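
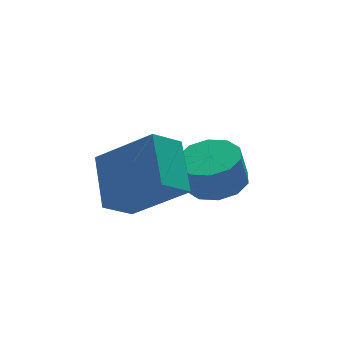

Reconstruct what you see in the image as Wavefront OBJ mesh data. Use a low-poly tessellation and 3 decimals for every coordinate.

v 1.579 1.413 -0.53
v 2.439 1.31 -0.327
v 2.182 1.285 0.753
v 1.321 1.387 0.55
v 2.331 1.849 -0.34
v 2.073 1.824 0.739
v 1.935 2.221 -0.426
v 1.678 2.196 0.654
v 1.404 2.285 -0.551
v 1.146 2.26 0.528
v 0.939 2.015 -0.668
v 0.681 1.99 0.411
v 0.718 1.515 -0.733
v 0.461 1.49 0.347
v 0.827 0.976 -0.719
v 0.569 0.951 0.36
v 1.222 0.604 -0.634
v 0.965 0.579 0.446
v 1.754 0.54 -0.508
v 1.496 0.515 0.571
v 2.219 0.81 -0.391
v 1.961 0.785 0.688
v -1.976 0.915 -0.129
v -0.82 -0.24 1.174
v -1.563 2.36 0.786
v -0.407 1.206 2.089
v -1.073 1.074 -0.789
v 0.083 -0.08 0.514
v -0.66 2.52 0.126
v 0.496 1.365 1.429
f 2 1 5
f 2 5 3
f 3 5 6
f 3 6 4
f 5 1 7
f 5 7 6
f 6 7 8
f 6 8 4
f 7 1 9
f 7 9 8
f 8 9 10
f 8 10 4
f 9 1 11
f 9 11 10
f 10 11 12
f 10 12 4
f 11 1 13
f 11 13 12
f 12 13 14
f 12 14 4
f 13 1 15
f 13 15 14
f 14 15 16
f 14 16 4
f 15 1 17
f 15 17 16
f 16 17 18
f 16 18 4
f 17 1 19
f 17 19 18
f 18 19 20
f 18 20 4
f 19 1 21
f 19 21 20
f 20 21 22
f 20 22 4
f 21 1 2
f 21 2 22
f 22 2 3
f 22 3 4
f 24 26 23
f 27 24 23
f 23 26 25
f 25 27 23
f 24 30 26
f 28 24 27
f 28 30 24
f 26 30 25
f 29 27 25
f 25 30 29
f 29 28 27
f 30 28 29



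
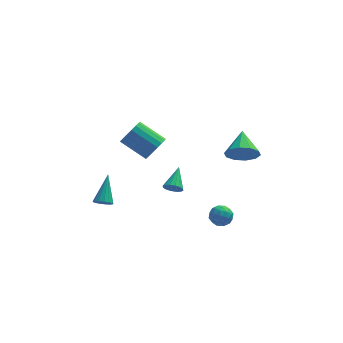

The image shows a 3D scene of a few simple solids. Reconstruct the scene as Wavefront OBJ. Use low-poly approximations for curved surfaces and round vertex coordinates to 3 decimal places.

v -1.215 -2.554 3.076
v -0.731 -2.587 3.798
v -2.121 -1.819 4.766
v -2.605 -1.786 4.044
v -0.642 -2.241 3.651
v -2.032 -1.472 4.618
v -0.666 -1.956 3.389
v -2.056 -1.187 4.357
v -0.799 -1.79 3.066
v -2.19 -1.021 4.033
v -1.015 -1.775 2.745
v -2.405 -1.007 3.712
v -1.27 -1.915 2.489
v -2.66 -1.146 3.456
v -1.514 -2.181 2.35
v -2.904 -1.412 3.317
v -1.699 -2.521 2.354
v -3.089 -1.753 3.322
v -1.788 -2.868 2.502
v -3.178 -2.099 3.469
v -1.764 -3.153 2.763
v -3.154 -2.384 3.731
v -1.63 -3.319 3.087
v -3.021 -2.55 4.054
v -1.415 -3.333 3.408
v -2.805 -2.565 4.375
v -1.16 -3.194 3.664
v -2.55 -2.425 4.631
v -0.916 -2.928 3.803
v -2.306 -2.159 4.77
v -0.118 -0.436 -2.047
v 0.087 -0.175 -2.57
v 0.318 0.896 -1.213
v -0.221 -0.087 -2.549
v -0.501 -0.093 -2.394
v -0.679 -0.19 -2.145
v -0.707 -0.353 -1.87
v -0.577 -0.539 -1.642
v -0.324 -0.696 -1.523
v -0.016 -0.784 -1.544
v 0.265 -0.778 -1.7
v 0.443 -0.681 -1.949
v 0.47 -0.518 -2.224
v 0.34 -0.333 -2.451
v -4.154 0.416 -3.808
v -3.898 0.756 -4.245
v -3.786 1.904 -2.432
v -4.204 0.835 -4.248
v -4.496 0.801 -4.134
v -4.697 0.665 -3.932
v -4.752 0.461 -3.697
v -4.647 0.245 -3.492
v -4.41 0.075 -3.371
v -4.104 -0.004 -3.367
v -3.812 0.03 -3.482
v -3.611 0.167 -3.684
v -3.556 0.37 -3.919
v -3.661 0.586 -4.124
v 3.788 -1.13 1.295
v 4.186 -1.61 2.14
v 3.932 0.45 2.125
v 4.679 -1.45 1.75
v 4.831 -1.167 1.185
v 4.585 -0.871 0.663
v 4.035 -0.673 0.383
v 3.39 -0.65 0.451
v 2.897 -0.81 0.841
v 2.744 -1.092 1.405
v 2.99 -1.389 1.928
v 3.541 -1.586 2.208
v 2.572 -0.618 -4.043
v 3.234 -1.005 -4.078
v 1.966 -1.675 -3.802
v 2.628 -2.062 -3.837
v 2.498 -1.576 -3.257
v 2.872 -0.923 -3.406
v 2.328 -1.757 -4.474
v 2.702 -1.104 -4.623
v 3.083 -1.709 -4.345
v 3.188 -1.597 -3.593
v 2.012 -1.083 -4.287
v 2.117 -0.971 -3.535
v 2.956 -0.719 -4.082
v 2.244 -1.961 -3.798
v 2.168 -1.676 -3.457
v 2.557 -1.903 -3.478
v 2.743 -0.67 -3.687
v 3.132 -0.898 -3.708
v 2.7 -1.234 -3.225
v 2.068 -1.782 -4.172
v 2.457 -2.01 -4.193
v 2.643 -0.777 -4.402
v 3.032 -1.004 -4.423
v 2.5 -1.446 -4.655
v 3.256 -1.36 -4.259
v 2.901 -1.981 -4.117
v 2.724 -1.802 -4.492
v 2.944 -1.418 -4.579
v 3.318 -1.294 -3.817
v 2.962 -1.916 -3.675
v 2.886 -1.63 -3.334
v 3.106 -1.246 -3.422
v 3.23 -1.708 -3.974
v 2.238 -0.764 -4.205
v 1.882 -1.386 -4.063
v 2.094 -1.434 -4.458
v 2.314 -1.05 -4.546
v 2.299 -0.699 -3.763
v 1.944 -1.32 -3.621
v 2.256 -1.262 -3.301
v 2.476 -0.878 -3.388
v 1.97 -0.972 -3.906
f 2 1 5
f 2 5 3
f 3 5 6
f 3 6 4
f 5 1 7
f 5 7 6
f 6 7 8
f 6 8 4
f 7 1 9
f 7 9 8
f 8 9 10
f 8 10 4
f 9 1 11
f 9 11 10
f 10 11 12
f 10 12 4
f 11 1 13
f 11 13 12
f 12 13 14
f 12 14 4
f 13 1 15
f 13 15 14
f 14 15 16
f 14 16 4
f 15 1 17
f 15 17 16
f 16 17 18
f 16 18 4
f 17 1 19
f 17 19 18
f 18 19 20
f 18 20 4
f 19 1 21
f 19 21 20
f 20 21 22
f 20 22 4
f 21 1 23
f 21 23 22
f 22 23 24
f 22 24 4
f 23 1 25
f 23 25 24
f 24 25 26
f 24 26 4
f 25 1 27
f 25 27 26
f 26 27 28
f 26 28 4
f 27 1 29
f 27 29 28
f 28 29 30
f 28 30 4
f 29 1 2
f 29 2 30
f 30 2 3
f 30 3 4
f 32 31 34
f 32 34 33
f 34 31 35
f 34 35 33
f 35 31 36
f 35 36 33
f 36 31 37
f 36 37 33
f 37 31 38
f 37 38 33
f 38 31 39
f 38 39 33
f 39 31 40
f 39 40 33
f 40 31 41
f 40 41 33
f 41 31 42
f 41 42 33
f 42 31 43
f 42 43 33
f 43 31 44
f 43 44 33
f 44 31 32
f 44 32 33
f 46 45 48
f 46 48 47
f 48 45 49
f 48 49 47
f 49 45 50
f 49 50 47
f 50 45 51
f 50 51 47
f 51 45 52
f 51 52 47
f 52 45 53
f 52 53 47
f 53 45 54
f 53 54 47
f 54 45 55
f 54 55 47
f 55 45 56
f 55 56 47
f 56 45 57
f 56 57 47
f 57 45 58
f 57 58 47
f 58 45 46
f 58 46 47
f 60 59 62
f 60 62 61
f 62 59 63
f 62 63 61
f 63 59 64
f 63 64 61
f 64 59 65
f 64 65 61
f 65 59 66
f 65 66 61
f 66 59 67
f 66 67 61
f 67 59 68
f 67 68 61
f 68 59 69
f 68 69 61
f 69 59 70
f 69 70 61
f 70 59 60
f 70 60 61
f 71 108 87
f 108 82 111
f 87 111 76
f 108 111 87
f 71 87 83
f 87 76 88
f 83 88 72
f 87 88 83
f 71 83 92
f 83 72 93
f 92 93 78
f 83 93 92
f 71 92 104
f 92 78 107
f 104 107 81
f 92 107 104
f 71 104 108
f 104 81 112
f 108 112 82
f 104 112 108
f 72 88 99
f 88 76 102
f 99 102 80
f 88 102 99
f 76 111 89
f 111 82 110
f 89 110 75
f 111 110 89
f 82 112 109
f 112 81 105
f 109 105 73
f 112 105 109
f 81 107 106
f 107 78 94
f 106 94 77
f 107 94 106
f 78 93 98
f 93 72 95
f 98 95 79
f 93 95 98
f 74 100 86
f 100 80 101
f 86 101 75
f 100 101 86
f 74 86 84
f 86 75 85
f 84 85 73
f 86 85 84
f 74 84 91
f 84 73 90
f 91 90 77
f 84 90 91
f 74 91 96
f 91 77 97
f 96 97 79
f 91 97 96
f 74 96 100
f 96 79 103
f 100 103 80
f 96 103 100
f 75 101 89
f 101 80 102
f 89 102 76
f 101 102 89
f 73 85 109
f 85 75 110
f 109 110 82
f 85 110 109
f 77 90 106
f 90 73 105
f 106 105 81
f 90 105 106
f 79 97 98
f 97 77 94
f 98 94 78
f 97 94 98
f 80 103 99
f 103 79 95
f 99 95 72
f 103 95 99



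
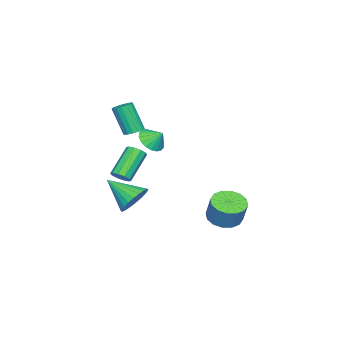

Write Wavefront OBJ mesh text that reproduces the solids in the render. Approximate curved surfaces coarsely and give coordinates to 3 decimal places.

v -3.097 3.356 -4.218
v -2.141 3.681 -4.599
v -1.726 4.168 -3.144
v -2.683 3.844 -2.762
v -2.476 4.125 -4.652
v -2.061 4.612 -3.197
v -2.978 4.363 -4.589
v -2.563 4.851 -3.134
v -3.511 4.332 -4.426
v -3.097 4.819 -2.971
v -3.934 4.039 -4.208
v -3.52 4.526 -2.752
v -4.133 3.563 -3.992
v -3.718 4.05 -2.536
v -4.054 3.032 -3.836
v -3.639 3.519 -2.381
v -3.719 2.588 -3.783
v -3.304 3.075 -2.328
v -3.217 2.349 -3.846
v -2.802 2.837 -2.391
v -2.683 2.381 -4.009
v -2.269 2.868 -2.554
v -2.26 2.674 -4.228
v -1.846 3.161 -2.772
v -2.062 3.15 -4.444
v -1.647 3.637 -2.988
v -2.083 -0.769 1.421
v -1.335 -0.399 1.034
v -2.077 -0.031 2.139
v -1.641 -0.208 0.841
v -2.035 -0.129 0.762
v -2.439 -0.176 0.814
v -2.772 -0.34 0.986
v -2.968 -0.59 1.245
v -2.99 -0.875 1.538
v -2.832 -1.139 1.808
v -2.525 -1.33 2.001
v -2.131 -1.41 2.079
v -1.728 -1.363 2.027
v -1.395 -1.198 1.855
v -1.198 -0.948 1.597
v -1.177 -0.663 1.304
v -0.62 -1.066 2.648
v -0.062 -0.815 2.798
v -0.182 -1.622 4.602
v -0.74 -1.874 4.452
v -0.261 -0.603 2.879
v -0.381 -1.41 4.683
v -0.542 -0.498 2.908
v -0.662 -1.305 4.712
v -0.841 -0.523 2.877
v -0.961 -1.33 4.681
v -1.089 -0.672 2.793
v -1.209 -1.479 4.597
v -1.23 -0.912 2.677
v -1.35 -1.719 4.481
v -1.231 -1.187 2.553
v -1.351 -1.994 4.357
v -1.092 -1.435 2.452
v -1.212 -2.242 4.256
v -0.845 -1.598 2.395
v -0.965 -2.405 4.199
v -0.546 -1.639 2.397
v -0.666 -2.447 4.201
v -0.264 -1.55 2.455
v -0.384 -2.357 4.259
v -0.064 -1.349 2.558
v -0.184 -2.156 4.362
v 0.009 -1.084 2.682
v -0.111 -1.891 4.486
v 1.007 -1.067 -0.245
v 1.441 -0.973 0.201
v -0.092 -0.78 1.652
v -0.527 -0.873 1.205
v 1.345 -0.627 0.053
v -0.189 -0.433 1.504
v 1.119 -0.448 -0.21
v -0.415 -0.254 1.241
v 0.851 -0.506 -0.486
v -0.683 -0.312 0.965
v 0.642 -0.778 -0.67
v -0.892 -0.584 0.781
v 0.572 -1.16 -0.692
v -0.961 -0.967 0.759
v 0.669 -1.507 -0.544
v -0.865 -1.313 0.907
v 0.895 -1.686 -0.281
v -0.639 -1.492 1.17
v 1.163 -1.628 -0.005
v -0.371 -1.434 1.446
v 1.372 -1.356 0.179
v -0.162 -1.162 1.63
v 0.084 -0.69 -2.409
v 0.456 -1.265 -3.27
v -0.004 -2.51 -1.231
v 0.823 -1.158 -3.076
v 1.078 -0.979 -2.781
v 1.182 -0.757 -2.429
v 1.119 -0.524 -2.074
v 0.898 -0.316 -1.77
v 0.554 -0.166 -1.563
v 0.138 -0.095 -1.485
v -0.287 -0.115 -1.548
v -0.654 -0.222 -1.742
v -0.909 -0.401 -2.037
v -1.013 -0.623 -2.389
v -0.95 -0.856 -2.744
v -0.729 -1.064 -3.048
v -0.385 -1.214 -3.255
v 0.031 -1.285 -3.333
f 2 1 5
f 2 5 3
f 3 5 6
f 3 6 4
f 5 1 7
f 5 7 6
f 6 7 8
f 6 8 4
f 7 1 9
f 7 9 8
f 8 9 10
f 8 10 4
f 9 1 11
f 9 11 10
f 10 11 12
f 10 12 4
f 11 1 13
f 11 13 12
f 12 13 14
f 12 14 4
f 13 1 15
f 13 15 14
f 14 15 16
f 14 16 4
f 15 1 17
f 15 17 16
f 16 17 18
f 16 18 4
f 17 1 19
f 17 19 18
f 18 19 20
f 18 20 4
f 19 1 21
f 19 21 20
f 20 21 22
f 20 22 4
f 21 1 23
f 21 23 22
f 22 23 24
f 22 24 4
f 23 1 25
f 23 25 24
f 24 25 26
f 24 26 4
f 25 1 2
f 25 2 26
f 26 2 3
f 26 3 4
f 28 27 30
f 28 30 29
f 30 27 31
f 30 31 29
f 31 27 32
f 31 32 29
f 32 27 33
f 32 33 29
f 33 27 34
f 33 34 29
f 34 27 35
f 34 35 29
f 35 27 36
f 35 36 29
f 36 27 37
f 36 37 29
f 37 27 38
f 37 38 29
f 38 27 39
f 38 39 29
f 39 27 40
f 39 40 29
f 40 27 41
f 40 41 29
f 41 27 42
f 41 42 29
f 42 27 28
f 42 28 29
f 44 43 47
f 44 47 45
f 45 47 48
f 45 48 46
f 47 43 49
f 47 49 48
f 48 49 50
f 48 50 46
f 49 43 51
f 49 51 50
f 50 51 52
f 50 52 46
f 51 43 53
f 51 53 52
f 52 53 54
f 52 54 46
f 53 43 55
f 53 55 54
f 54 55 56
f 54 56 46
f 55 43 57
f 55 57 56
f 56 57 58
f 56 58 46
f 57 43 59
f 57 59 58
f 58 59 60
f 58 60 46
f 59 43 61
f 59 61 60
f 60 61 62
f 60 62 46
f 61 43 63
f 61 63 62
f 62 63 64
f 62 64 46
f 63 43 65
f 63 65 64
f 64 65 66
f 64 66 46
f 65 43 67
f 65 67 66
f 66 67 68
f 66 68 46
f 67 43 69
f 67 69 68
f 68 69 70
f 68 70 46
f 69 43 44
f 69 44 70
f 70 44 45
f 70 45 46
f 72 71 75
f 72 75 73
f 73 75 76
f 73 76 74
f 75 71 77
f 75 77 76
f 76 77 78
f 76 78 74
f 77 71 79
f 77 79 78
f 78 79 80
f 78 80 74
f 79 71 81
f 79 81 80
f 80 81 82
f 80 82 74
f 81 71 83
f 81 83 82
f 82 83 84
f 82 84 74
f 83 71 85
f 83 85 84
f 84 85 86
f 84 86 74
f 85 71 87
f 85 87 86
f 86 87 88
f 86 88 74
f 87 71 89
f 87 89 88
f 88 89 90
f 88 90 74
f 89 71 91
f 89 91 90
f 90 91 92
f 90 92 74
f 91 71 72
f 91 72 92
f 92 72 73
f 92 73 74
f 94 93 96
f 94 96 95
f 96 93 97
f 96 97 95
f 97 93 98
f 97 98 95
f 98 93 99
f 98 99 95
f 99 93 100
f 99 100 95
f 100 93 101
f 100 101 95
f 101 93 102
f 101 102 95
f 102 93 103
f 102 103 95
f 103 93 104
f 103 104 95
f 104 93 105
f 104 105 95
f 105 93 106
f 105 106 95
f 106 93 107
f 106 107 95
f 107 93 108
f 107 108 95
f 108 93 109
f 108 109 95
f 109 93 110
f 109 110 95
f 110 93 94
f 110 94 95



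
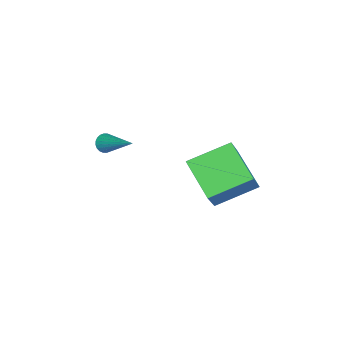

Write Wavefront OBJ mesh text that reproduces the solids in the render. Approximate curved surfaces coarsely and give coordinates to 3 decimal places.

v 3.156 -2.151 -0.364
v 3.403 -2.016 -0.789
v 4.144 -0.649 0.684
v 3.241 -1.902 -0.801
v 3.066 -1.825 -0.745
v 2.904 -1.798 -0.632
v 2.781 -1.825 -0.478
v 2.716 -1.901 -0.306
v 2.717 -2.015 -0.144
v 2.785 -2.15 -0.014
v 2.91 -2.285 0.062
v 3.072 -2.4 0.073
v 3.247 -2.477 0.018
v 3.408 -2.504 -0.095
v 3.531 -2.477 -0.249
v 3.597 -2.401 -0.421
v 3.596 -2.286 -0.584
v 3.528 -2.151 -0.713
v 4.151 2.946 -2.772
v 2.747 1.658 -1.733
v 3.161 4.692 -1.947
v 1.757 3.404 -0.908
v 5.263 2.896 -1.332
v 3.859 1.608 -0.293
v 4.273 4.642 -0.507
v 2.869 3.354 0.532
f 2 1 4
f 2 4 3
f 4 1 5
f 4 5 3
f 5 1 6
f 5 6 3
f 6 1 7
f 6 7 3
f 7 1 8
f 7 8 3
f 8 1 9
f 8 9 3
f 9 1 10
f 9 10 3
f 10 1 11
f 10 11 3
f 11 1 12
f 11 12 3
f 12 1 13
f 12 13 3
f 13 1 14
f 13 14 3
f 14 1 15
f 14 15 3
f 15 1 16
f 15 16 3
f 16 1 17
f 16 17 3
f 17 1 18
f 17 18 3
f 18 1 2
f 18 2 3
f 20 22 19
f 23 20 19
f 19 22 21
f 21 23 19
f 20 26 22
f 24 20 23
f 24 26 20
f 22 26 21
f 25 23 21
f 21 26 25
f 25 24 23
f 26 24 25



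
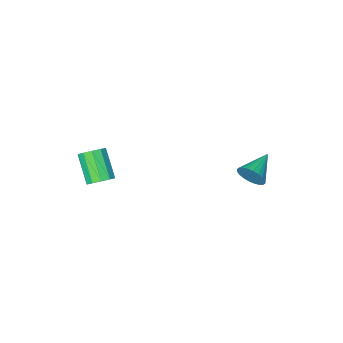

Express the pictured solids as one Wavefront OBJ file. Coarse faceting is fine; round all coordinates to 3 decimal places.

v -2.496 0.409 2.391
v -2.178 0.195 2.989
v -3.784 -0.169 2.869
v -2.265 0.448 3.061
v -2.387 0.695 3.032
v -2.525 0.899 2.904
v -2.659 1.027 2.699
v -2.769 1.062 2.447
v -2.836 0.997 2.186
v -2.852 0.843 1.957
v -2.814 0.623 1.793
v -2.727 0.37 1.721
v -2.606 0.123 1.751
v -2.467 -0.081 1.878
v -2.333 -0.21 2.083
v -2.224 -0.244 2.335
v -2.156 -0.18 2.596
v -2.14 -0.025 2.825
v 2.866 -3.28 1.873
v 3.38 -3.622 1.64
v 3.149 -4.742 2.774
v 2.634 -4.4 3.007
v 3.518 -3.364 1.924
v 3.287 -4.484 3.057
v 3.408 -3.073 2.188
v 3.177 -4.193 3.321
v 3.09 -2.862 2.332
v 2.859 -3.982 3.466
v 2.686 -2.81 2.301
v 2.455 -3.93 3.434
v 2.351 -2.938 2.106
v 2.12 -4.058 3.24
v 2.213 -3.196 1.823
v 1.982 -4.316 2.956
v 2.323 -3.487 1.559
v 2.092 -4.607 2.692
v 2.641 -3.698 1.414
v 2.41 -4.818 2.548
v 3.045 -3.75 1.446
v 2.814 -4.87 2.579
f 2 1 4
f 2 4 3
f 4 1 5
f 4 5 3
f 5 1 6
f 5 6 3
f 6 1 7
f 6 7 3
f 7 1 8
f 7 8 3
f 8 1 9
f 8 9 3
f 9 1 10
f 9 10 3
f 10 1 11
f 10 11 3
f 11 1 12
f 11 12 3
f 12 1 13
f 12 13 3
f 13 1 14
f 13 14 3
f 14 1 15
f 14 15 3
f 15 1 16
f 15 16 3
f 16 1 17
f 16 17 3
f 17 1 18
f 17 18 3
f 18 1 2
f 18 2 3
f 20 19 23
f 20 23 21
f 21 23 24
f 21 24 22
f 23 19 25
f 23 25 24
f 24 25 26
f 24 26 22
f 25 19 27
f 25 27 26
f 26 27 28
f 26 28 22
f 27 19 29
f 27 29 28
f 28 29 30
f 28 30 22
f 29 19 31
f 29 31 30
f 30 31 32
f 30 32 22
f 31 19 33
f 31 33 32
f 32 33 34
f 32 34 22
f 33 19 35
f 33 35 34
f 34 35 36
f 34 36 22
f 35 19 37
f 35 37 36
f 36 37 38
f 36 38 22
f 37 19 39
f 37 39 38
f 38 39 40
f 38 40 22
f 39 19 20
f 39 20 40
f 40 20 21
f 40 21 22



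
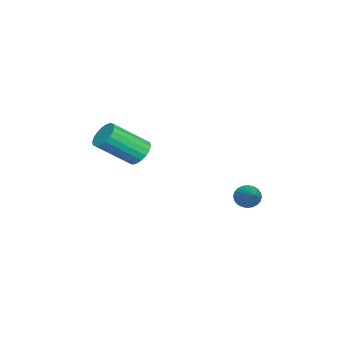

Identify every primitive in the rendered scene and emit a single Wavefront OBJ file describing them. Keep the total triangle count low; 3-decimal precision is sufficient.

v -1.621 -1.899 0.814
v -1.284 -1.435 1.141
v -0.643 -2.718 2.294
v -0.979 -3.181 1.966
v -1.542 -1.439 1.281
v -0.901 -2.722 2.434
v -1.816 -1.534 1.328
v -1.175 -2.817 2.481
v -2.051 -1.701 1.273
v -1.41 -2.984 2.426
v -2.201 -1.907 1.127
v -1.56 -3.19 2.28
v -2.236 -2.112 0.919
v -1.595 -3.394 2.072
v -2.149 -2.274 0.69
v -1.508 -3.557 1.843
v -1.957 -2.362 0.486
v -1.316 -3.645 1.639
v -1.699 -2.358 0.346
v -1.058 -3.641 1.499
v -1.425 -2.263 0.299
v -0.784 -3.546 1.452
v -1.19 -2.096 0.354
v -0.549 -3.379 1.507
v -1.04 -1.89 0.5
v -0.399 -3.173 1.653
v -1.005 -1.686 0.708
v -0.364 -2.968 1.861
v -1.092 -1.523 0.937
v -0.451 -2.806 2.09
v -2.115 2.266 -1.394
v -1.816 1.916 -1.714
v -0.565 2.814 -0.546
v -1.814 2.098 -1.836
v -1.857 2.305 -1.89
v -1.94 2.506 -1.869
v -2.05 2.67 -1.775
v -2.169 2.773 -1.624
v -2.28 2.799 -1.438
v -2.366 2.743 -1.245
v -2.414 2.615 -1.074
v -2.416 2.433 -0.953
v -2.372 2.226 -0.898
v -2.289 2.025 -0.92
v -2.18 1.861 -1.013
v -2.061 1.758 -1.164
v -1.95 1.732 -1.351
v -1.864 1.788 -1.544
f 2 1 5
f 2 5 3
f 3 5 6
f 3 6 4
f 5 1 7
f 5 7 6
f 6 7 8
f 6 8 4
f 7 1 9
f 7 9 8
f 8 9 10
f 8 10 4
f 9 1 11
f 9 11 10
f 10 11 12
f 10 12 4
f 11 1 13
f 11 13 12
f 12 13 14
f 12 14 4
f 13 1 15
f 13 15 14
f 14 15 16
f 14 16 4
f 15 1 17
f 15 17 16
f 16 17 18
f 16 18 4
f 17 1 19
f 17 19 18
f 18 19 20
f 18 20 4
f 19 1 21
f 19 21 20
f 20 21 22
f 20 22 4
f 21 1 23
f 21 23 22
f 22 23 24
f 22 24 4
f 23 1 25
f 23 25 24
f 24 25 26
f 24 26 4
f 25 1 27
f 25 27 26
f 26 27 28
f 26 28 4
f 27 1 29
f 27 29 28
f 28 29 30
f 28 30 4
f 29 1 2
f 29 2 30
f 30 2 3
f 30 3 4
f 32 31 34
f 32 34 33
f 34 31 35
f 34 35 33
f 35 31 36
f 35 36 33
f 36 31 37
f 36 37 33
f 37 31 38
f 37 38 33
f 38 31 39
f 38 39 33
f 39 31 40
f 39 40 33
f 40 31 41
f 40 41 33
f 41 31 42
f 41 42 33
f 42 31 43
f 42 43 33
f 43 31 44
f 43 44 33
f 44 31 45
f 44 45 33
f 45 31 46
f 45 46 33
f 46 31 47
f 46 47 33
f 47 31 48
f 47 48 33
f 48 31 32
f 48 32 33



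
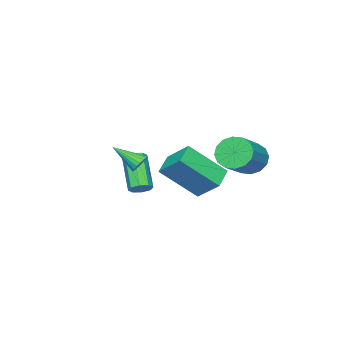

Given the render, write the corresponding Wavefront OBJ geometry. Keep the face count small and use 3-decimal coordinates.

v 3.312 -0.795 1.313
v 3.786 -0.59 1.377
v 3.708 -1.965 2.127
v 3.669 -0.505 1.557
v 3.481 -0.477 1.688
v 3.259 -0.511 1.746
v 3.048 -0.602 1.717
v 2.89 -0.731 1.609
v 2.815 -0.873 1.442
v 2.839 -0.999 1.249
v 2.956 -1.084 1.069
v 3.144 -1.113 0.937
v 3.366 -1.078 0.88
v 3.577 -0.987 0.908
v 3.735 -0.858 1.017
v 3.81 -0.716 1.184
v 1.869 -1.956 -0.932
v 2.212 -1.743 -0.559
v 1.334 -2.791 0.846
v 0.991 -3.004 0.472
v 1.863 -1.513 -0.606
v 0.985 -2.561 0.799
v 1.517 -1.543 -0.844
v 0.639 -2.591 0.561
v 1.377 -1.814 -1.134
v 0.499 -2.862 0.271
v 1.526 -2.169 -1.306
v 0.648 -3.217 0.099
v 1.875 -2.399 -1.259
v 0.997 -3.447 0.146
v 2.221 -2.369 -1.021
v 1.343 -3.417 0.384
v 2.361 -2.098 -0.731
v 1.483 -3.146 0.674
v -0.283 2.246 1.255
v 0.078 2.584 0.527
v 1.584 2.852 1.398
v 1.223 2.514 2.125
v -0.109 2.94 0.741
v 1.396 3.207 1.612
v -0.343 3.109 1.094
v 1.163 3.377 1.965
v -0.561 3.048 1.489
v 0.945 3.315 2.36
v -0.704 2.771 1.822
v 0.802 3.039 2.692
v -0.734 2.354 2.002
v 0.771 2.622 2.873
v -0.644 1.908 1.982
v 0.862 2.176 2.853
v -0.456 1.553 1.768
v 1.049 1.82 2.639
v -0.223 1.383 1.415
v 1.283 1.651 2.286
v -0.005 1.445 1.02
v 1.501 1.712 1.891
v 0.138 1.721 0.688
v 1.644 1.989 1.558
v 0.169 2.138 0.507
v 1.674 2.406 1.378
v 2.689 2.184 0.851
v 3.724 0.981 2.287
v 2.737 3.304 1.755
v 3.772 2.101 3.191
v 3.668 2.499 0.409
v 4.703 1.296 1.845
v 3.716 3.619 1.313
v 4.751 2.416 2.749
f 2 1 4
f 2 4 3
f 4 1 5
f 4 5 3
f 5 1 6
f 5 6 3
f 6 1 7
f 6 7 3
f 7 1 8
f 7 8 3
f 8 1 9
f 8 9 3
f 9 1 10
f 9 10 3
f 10 1 11
f 10 11 3
f 11 1 12
f 11 12 3
f 12 1 13
f 12 13 3
f 13 1 14
f 13 14 3
f 14 1 15
f 14 15 3
f 15 1 16
f 15 16 3
f 16 1 2
f 16 2 3
f 18 17 21
f 18 21 19
f 19 21 22
f 19 22 20
f 21 17 23
f 21 23 22
f 22 23 24
f 22 24 20
f 23 17 25
f 23 25 24
f 24 25 26
f 24 26 20
f 25 17 27
f 25 27 26
f 26 27 28
f 26 28 20
f 27 17 29
f 27 29 28
f 28 29 30
f 28 30 20
f 29 17 31
f 29 31 30
f 30 31 32
f 30 32 20
f 31 17 33
f 31 33 32
f 32 33 34
f 32 34 20
f 33 17 18
f 33 18 34
f 34 18 19
f 34 19 20
f 36 35 39
f 36 39 37
f 37 39 40
f 37 40 38
f 39 35 41
f 39 41 40
f 40 41 42
f 40 42 38
f 41 35 43
f 41 43 42
f 42 43 44
f 42 44 38
f 43 35 45
f 43 45 44
f 44 45 46
f 44 46 38
f 45 35 47
f 45 47 46
f 46 47 48
f 46 48 38
f 47 35 49
f 47 49 48
f 48 49 50
f 48 50 38
f 49 35 51
f 49 51 50
f 50 51 52
f 50 52 38
f 51 35 53
f 51 53 52
f 52 53 54
f 52 54 38
f 53 35 55
f 53 55 54
f 54 55 56
f 54 56 38
f 55 35 57
f 55 57 56
f 56 57 58
f 56 58 38
f 57 35 59
f 57 59 58
f 58 59 60
f 58 60 38
f 59 35 36
f 59 36 60
f 60 36 37
f 60 37 38
f 62 64 61
f 65 62 61
f 61 64 63
f 63 65 61
f 62 68 64
f 66 62 65
f 66 68 62
f 64 68 63
f 67 65 63
f 63 68 67
f 67 66 65
f 68 66 67



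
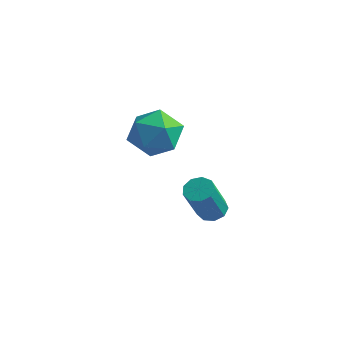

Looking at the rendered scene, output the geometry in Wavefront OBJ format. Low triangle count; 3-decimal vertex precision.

v -0.968 -0.781 3.415
v -0.3 -1.191 2.55
v -1.14 -2.529 4.11
v -0.472 -2.939 3.245
v -0.003 -2.265 4.075
v 0.103 -1.185 3.645
v -1.543 -2.535 3.015
v -1.437 -1.455 2.585
v -0.655 -2.275 2.302
v 0.296 -2.108 2.958
v -1.736 -1.612 3.702
v -0.785 -1.445 4.358
v 0.583 0.066 -1.62
v 1.151 0.324 -1.479
v 1.166 -0.668 0.281
v 0.597 -0.926 0.14
v 0.829 0.581 -1.331
v 0.844 -0.411 0.428
v 0.392 0.598 -1.318
v 0.406 -0.395 0.441
v 0.044 0.365 -1.447
v 0.058 -0.627 0.313
v -0.052 -0.007 -1.656
v -0.038 -1 0.103
v 0.149 -0.345 -1.848
v 0.163 -1.338 -0.089
v 0.553 -0.491 -1.934
v 0.567 -1.483 -0.174
v 0.971 -0.376 -1.872
v 0.985 -1.368 -0.113
v 1.207 -0.054 -1.692
v 1.222 -1.046 0.067
f 1 12 6
f 1 6 2
f 1 2 8
f 1 8 11
f 1 11 12
f 2 6 10
f 6 12 5
f 12 11 3
f 11 8 7
f 8 2 9
f 4 10 5
f 4 5 3
f 4 3 7
f 4 7 9
f 4 9 10
f 5 10 6
f 3 5 12
f 7 3 11
f 9 7 8
f 10 9 2
f 14 13 17
f 14 17 15
f 15 17 18
f 15 18 16
f 17 13 19
f 17 19 18
f 18 19 20
f 18 20 16
f 19 13 21
f 19 21 20
f 20 21 22
f 20 22 16
f 21 13 23
f 21 23 22
f 22 23 24
f 22 24 16
f 23 13 25
f 23 25 24
f 24 25 26
f 24 26 16
f 25 13 27
f 25 27 26
f 26 27 28
f 26 28 16
f 27 13 29
f 27 29 28
f 28 29 30
f 28 30 16
f 29 13 31
f 29 31 30
f 30 31 32
f 30 32 16
f 31 13 14
f 31 14 32
f 32 14 15
f 32 15 16



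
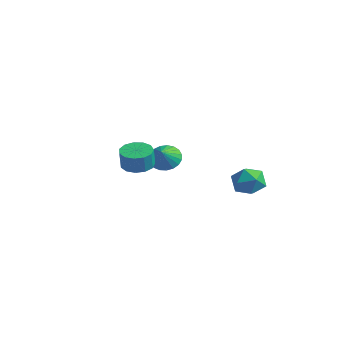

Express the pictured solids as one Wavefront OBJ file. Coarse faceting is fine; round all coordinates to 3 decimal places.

v 3.485 1.781 1.081
v 3.963 1.45 1.982
v 3.257 0.13 0.598
v 3.735 -0.201 1.499
v 2.771 0.268 1.544
v 2.912 1.288 1.843
v 4.308 0.292 0.737
v 4.449 1.312 1.036
v 4.472 0.53 1.77
v 3.522 0.516 2.268
v 3.698 1.064 0.312
v 2.748 1.05 0.81
v -3.849 1.379 0.389
v -3.214 2.092 0.651
v -3.351 0.621 1.251
v -3.533 2.166 0.9
v -3.907 2.104 1.061
v -4.271 1.916 1.105
v -4.561 1.636 1.027
v -4.729 1.311 0.837
v -4.744 0.997 0.571
v -4.604 0.75 0.273
v -4.334 0.611 -0.005
v -3.98 0.605 -0.215
v -3.603 0.733 -0.32
v -3.268 0.972 -0.303
v -3.034 1.282 -0.165
v -2.941 1.608 0.068
v -3.004 1.895 0.356
v -0.882 -3.263 2.287
v 0.021 -3.503 2.115
v 0.185 -3.738 3.301
v -0.718 -3.497 3.473
v 0.022 -2.978 2.219
v 0.185 -3.212 3.405
v -0.264 -2.543 2.344
v -0.101 -2.778 3.53
v -0.746 -2.337 2.451
v -0.583 -2.572 3.638
v -1.272 -2.425 2.507
v -1.108 -2.659 3.693
v -1.673 -2.778 2.492
v -1.51 -3.013 3.678
v -1.823 -3.286 2.412
v -1.66 -3.521 3.598
v -1.674 -3.786 2.293
v -1.511 -4.021 3.479
v -1.274 -4.12 2.171
v -1.111 -4.355 3.357
v -0.749 -4.182 2.087
v -0.586 -4.416 3.273
v -0.266 -3.952 2.066
v -0.103 -4.186 3.252
f 1 12 6
f 1 6 2
f 1 2 8
f 1 8 11
f 1 11 12
f 2 6 10
f 6 12 5
f 12 11 3
f 11 8 7
f 8 2 9
f 4 10 5
f 4 5 3
f 4 3 7
f 4 7 9
f 4 9 10
f 5 10 6
f 3 5 12
f 7 3 11
f 9 7 8
f 10 9 2
f 14 13 16
f 14 16 15
f 16 13 17
f 16 17 15
f 17 13 18
f 17 18 15
f 18 13 19
f 18 19 15
f 19 13 20
f 19 20 15
f 20 13 21
f 20 21 15
f 21 13 22
f 21 22 15
f 22 13 23
f 22 23 15
f 23 13 24
f 23 24 15
f 24 13 25
f 24 25 15
f 25 13 26
f 25 26 15
f 26 13 27
f 26 27 15
f 27 13 28
f 27 28 15
f 28 13 29
f 28 29 15
f 29 13 14
f 29 14 15
f 31 30 34
f 31 34 32
f 32 34 35
f 32 35 33
f 34 30 36
f 34 36 35
f 35 36 37
f 35 37 33
f 36 30 38
f 36 38 37
f 37 38 39
f 37 39 33
f 38 30 40
f 38 40 39
f 39 40 41
f 39 41 33
f 40 30 42
f 40 42 41
f 41 42 43
f 41 43 33
f 42 30 44
f 42 44 43
f 43 44 45
f 43 45 33
f 44 30 46
f 44 46 45
f 45 46 47
f 45 47 33
f 46 30 48
f 46 48 47
f 47 48 49
f 47 49 33
f 48 30 50
f 48 50 49
f 49 50 51
f 49 51 33
f 50 30 52
f 50 52 51
f 51 52 53
f 51 53 33
f 52 30 31
f 52 31 53
f 53 31 32
f 53 32 33



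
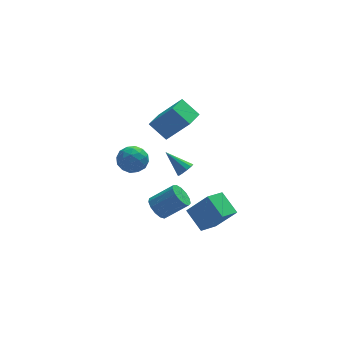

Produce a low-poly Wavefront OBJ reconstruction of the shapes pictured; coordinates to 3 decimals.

v 2.017 -1.316 -3.607
v 0.97 -2.147 -3.126
v 1.441 -0.088 -2.739
v 0.394 -0.919 -2.259
v 3.106 -1.841 -2.141
v 2.059 -2.672 -1.661
v 2.53 -0.613 -1.274
v 1.483 -1.444 -0.793
v -0.808 1.34 -3.705
v -0.286 1.556 -4.313
v 1.09 1.356 -3.203
v 0.568 1.14 -2.595
v -0.405 1.952 -4.095
v 0.972 1.752 -2.984
v -0.651 2.154 -3.753
v 0.725 1.953 -2.642
v -0.948 2.097 -3.395
v 0.428 1.897 -2.285
v -1.2 1.8 -3.137
v 0.176 1.6 -2.026
v -1.328 1.357 -3.058
v 0.048 1.157 -1.948
v -1.291 0.909 -3.186
v 0.086 0.708 -2.075
v -1.1 0.597 -3.478
v 0.276 0.397 -2.367
v -0.817 0.522 -3.842
v 0.559 0.321 -2.732
v -0.531 0.706 -4.163
v 0.845 0.505 -3.052
v -0.333 1.092 -4.339
v 1.043 0.891 -3.228
v 0.663 0.522 0.098
v 0.932 0.27 0.559
v -0.303 1.398 1.142
v 1.115 0.573 0.475
v 1.126 0.857 0.246
v 0.96 1.014 -0.038
v 0.681 0.982 -0.271
v 0.395 0.775 -0.362
v 0.212 0.472 -0.278
v 0.201 0.188 -0.05
v 0.367 0.031 0.235
v 0.646 0.063 0.468
v -2.158 3.412 0.366
v -1.229 3.45 0.001
v -2.611 2.49 -0.881
v -1.682 2.528 -1.246
v -1.867 2.022 -0.405
v -1.588 2.592 0.366
v -2.252 3.348 -1.246
v -1.973 3.918 -0.475
v -1.287 3.411 -0.995
v -1.05 2.591 -0.475
v -2.79 3.349 -0.405
v -2.553 2.529 0.115
v -1.654 3.512 0.293
v -2.186 2.428 -1.173
v -2.295 2.131 -0.679
v -1.749 2.153 -0.894
v -1.865 3.008 0.508
v -1.319 3.03 0.293
v -1.694 2.191 0.054
v -2.521 2.91 -1.173
v -1.975 2.932 -1.388
v -2.091 3.787 0.014
v -1.545 3.809 -0.201
v -2.146 3.749 -0.934
v -1.142 3.511 -0.507
v -1.408 2.969 -1.24
v -1.743 3.451 -1.24
v -1.579 3.786 -0.787
v -1.002 3.03 -0.201
v -1.268 2.487 -0.935
v -1.377 2.19 -0.44
v -1.213 2.525 0.013
v -1.036 3.006 -0.787
v -2.572 3.453 0.055
v -2.838 2.91 -0.679
v -2.627 3.415 -0.893
v -2.463 3.75 -0.44
v -2.432 2.971 0.36
v -2.698 2.429 -0.373
v -2.261 2.154 -0.093
v -2.097 2.489 0.36
v -2.804 2.934 -0.093
v 0.854 0.331 4.19
v 0.013 1.05 5.111
v -0.366 0.923 2.613
v -1.207 1.642 3.534
v 1.667 1.518 4.006
v 0.826 2.237 4.927
v 0.447 2.11 2.429
v -0.394 2.829 3.35
f 2 4 1
f 5 2 1
f 1 4 3
f 3 5 1
f 2 8 4
f 6 2 5
f 6 8 2
f 4 8 3
f 7 5 3
f 3 8 7
f 7 6 5
f 8 6 7
f 10 9 13
f 10 13 11
f 11 13 14
f 11 14 12
f 13 9 15
f 13 15 14
f 14 15 16
f 14 16 12
f 15 9 17
f 15 17 16
f 16 17 18
f 16 18 12
f 17 9 19
f 17 19 18
f 18 19 20
f 18 20 12
f 19 9 21
f 19 21 20
f 20 21 22
f 20 22 12
f 21 9 23
f 21 23 22
f 22 23 24
f 22 24 12
f 23 9 25
f 23 25 24
f 24 25 26
f 24 26 12
f 25 9 27
f 25 27 26
f 26 27 28
f 26 28 12
f 27 9 29
f 27 29 28
f 28 29 30
f 28 30 12
f 29 9 31
f 29 31 30
f 30 31 32
f 30 32 12
f 31 9 10
f 31 10 32
f 32 10 11
f 32 11 12
f 34 33 36
f 34 36 35
f 36 33 37
f 36 37 35
f 37 33 38
f 37 38 35
f 38 33 39
f 38 39 35
f 39 33 40
f 39 40 35
f 40 33 41
f 40 41 35
f 41 33 42
f 41 42 35
f 42 33 43
f 42 43 35
f 43 33 44
f 43 44 35
f 44 33 34
f 44 34 35
f 45 82 61
f 82 56 85
f 61 85 50
f 82 85 61
f 45 61 57
f 61 50 62
f 57 62 46
f 61 62 57
f 45 57 66
f 57 46 67
f 66 67 52
f 57 67 66
f 45 66 78
f 66 52 81
f 78 81 55
f 66 81 78
f 45 78 82
f 78 55 86
f 82 86 56
f 78 86 82
f 46 62 73
f 62 50 76
f 73 76 54
f 62 76 73
f 50 85 63
f 85 56 84
f 63 84 49
f 85 84 63
f 56 86 83
f 86 55 79
f 83 79 47
f 86 79 83
f 55 81 80
f 81 52 68
f 80 68 51
f 81 68 80
f 52 67 72
f 67 46 69
f 72 69 53
f 67 69 72
f 48 74 60
f 74 54 75
f 60 75 49
f 74 75 60
f 48 60 58
f 60 49 59
f 58 59 47
f 60 59 58
f 48 58 65
f 58 47 64
f 65 64 51
f 58 64 65
f 48 65 70
f 65 51 71
f 70 71 53
f 65 71 70
f 48 70 74
f 70 53 77
f 74 77 54
f 70 77 74
f 49 75 63
f 75 54 76
f 63 76 50
f 75 76 63
f 47 59 83
f 59 49 84
f 83 84 56
f 59 84 83
f 51 64 80
f 64 47 79
f 80 79 55
f 64 79 80
f 53 71 72
f 71 51 68
f 72 68 52
f 71 68 72
f 54 77 73
f 77 53 69
f 73 69 46
f 77 69 73
f 88 90 87
f 91 88 87
f 87 90 89
f 89 91 87
f 88 94 90
f 92 88 91
f 92 94 88
f 90 94 89
f 93 91 89
f 89 94 93
f 93 92 91
f 94 92 93



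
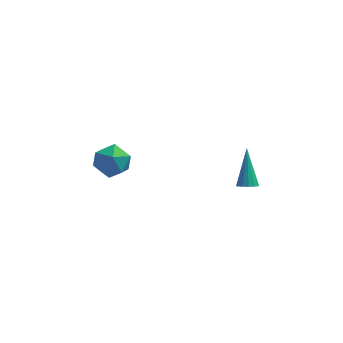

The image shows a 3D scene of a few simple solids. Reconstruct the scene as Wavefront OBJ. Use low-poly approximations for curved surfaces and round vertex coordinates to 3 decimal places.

v -2.92 3.335 -0.73
v -2.3 3.002 -0.007
v -2.46 2.098 -1.693
v -1.84 1.765 -0.97
v -2.84 1.707 -0.843
v -3.124 2.472 -0.248
v -1.636 2.628 -1.452
v -1.92 3.393 -0.857
v -1.506 2.566 -0.453
v -2.25 1.996 -0.077
v -2.51 3.104 -1.623
v -3.254 2.534 -1.247
v 3.909 2.015 -1.619
v 4.22 1.706 -1.34
v 3.751 3.305 -0.021
v 4.385 1.879 -1.463
v 4.423 2.088 -1.628
v 4.323 2.278 -1.79
v 4.112 2.397 -1.907
v 3.847 2.414 -1.947
v 3.598 2.324 -1.899
v 3.432 2.151 -1.776
v 3.394 1.942 -1.611
v 3.494 1.753 -1.448
v 3.705 1.633 -1.331
v 3.971 1.616 -1.292
f 1 12 6
f 1 6 2
f 1 2 8
f 1 8 11
f 1 11 12
f 2 6 10
f 6 12 5
f 12 11 3
f 11 8 7
f 8 2 9
f 4 10 5
f 4 5 3
f 4 3 7
f 4 7 9
f 4 9 10
f 5 10 6
f 3 5 12
f 7 3 11
f 9 7 8
f 10 9 2
f 14 13 16
f 14 16 15
f 16 13 17
f 16 17 15
f 17 13 18
f 17 18 15
f 18 13 19
f 18 19 15
f 19 13 20
f 19 20 15
f 20 13 21
f 20 21 15
f 21 13 22
f 21 22 15
f 22 13 23
f 22 23 15
f 23 13 24
f 23 24 15
f 24 13 25
f 24 25 15
f 25 13 26
f 25 26 15
f 26 13 14
f 26 14 15



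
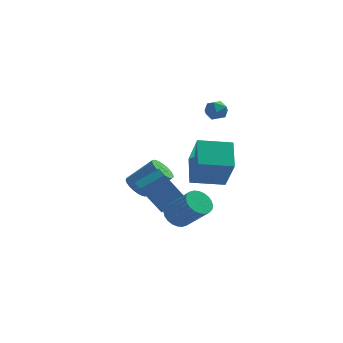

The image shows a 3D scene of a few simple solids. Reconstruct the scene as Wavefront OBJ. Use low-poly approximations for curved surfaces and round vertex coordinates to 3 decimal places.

v 2.663 2.659 2.147
v 2.94 2.44 2.732
v 2.64 1.62 1.768
v 2.917 1.401 2.353
v 2.278 1.642 2.348
v 2.292 2.284 2.581
v 3.288 1.776 1.919
v 3.302 2.418 2.152
v 3.327 1.894 2.591
v 2.702 1.811 2.856
v 2.878 2.249 1.644
v 2.253 2.166 1.909
v -0.476 -0.86 -2.232
v 0.651 -0.294 -1.438
v -0.917 -0.078 -2.164
v 0.21 0.488 -1.37
v 0.47 -0.168 -4.07
v 1.597 0.398 -3.276
v 0.029 0.614 -4.002
v 1.156 1.18 -3.208
v 2.214 -2.05 -1.029
v 2.834 -3.172 0.734
v 1.916 -0.678 -0.052
v 2.536 -1.8 1.711
v 3.864 -1.52 -1.271
v 4.484 -2.642 0.492
v 3.566 -0.148 -0.294
v 4.186 -1.27 1.469
v 1.85 -3.337 -2.671
v 2.321 -2.749 -2.827
v 3.521 -3.374 -1.565
v 3.05 -3.963 -1.409
v 2.152 -2.632 -2.608
v 3.351 -3.257 -1.346
v 1.937 -2.622 -2.399
v 3.136 -3.248 -1.137
v 1.708 -2.722 -2.231
v 2.908 -3.347 -0.969
v 1.501 -2.915 -2.13
v 2.701 -3.54 -0.868
v 1.348 -3.172 -2.112
v 2.547 -3.798 -0.849
v 1.27 -3.455 -2.178
v 2.47 -4.08 -0.916
v 1.282 -3.72 -2.32
v 2.481 -4.345 -1.058
v 1.379 -3.926 -2.515
v 2.579 -4.551 -1.253
v 1.549 -4.043 -2.734
v 2.748 -4.668 -1.472
v 1.764 -4.052 -2.943
v 2.963 -4.678 -1.681
v 1.992 -3.953 -3.111
v 3.192 -4.578 -1.849
v 2.199 -3.76 -3.212
v 3.399 -4.385 -1.95
v 2.353 -3.502 -3.231
v 3.552 -4.128 -1.968
v 2.43 -3.22 -3.164
v 3.63 -3.845 -1.902
v 2.419 -2.955 -3.022
v 3.618 -3.58 -1.76
v -1.372 2.496 -3.659
v -0.901 2.829 -4.184
v 0.423 3.036 -2.866
v -0.048 2.704 -2.341
v -1.06 3.085 -4.065
v 0.264 3.292 -2.747
v -1.273 3.239 -3.875
v 0.051 3.447 -2.557
v -1.504 3.265 -3.648
v -0.179 3.472 -2.33
v -1.711 3.158 -3.423
v -0.387 3.365 -2.105
v -1.86 2.937 -3.238
v -0.535 3.144 -1.92
v -1.924 2.639 -3.127
v -0.6 2.846 -1.809
v -1.893 2.317 -3.107
v -0.569 2.524 -1.789
v -1.772 2.025 -3.183
v -0.448 2.233 -1.865
v -1.582 1.816 -3.341
v -0.258 2.023 -2.023
v -1.356 1.724 -3.554
v -0.031 1.931 -2.236
v -1.132 1.765 -3.786
v 0.192 1.972 -2.467
v -0.95 1.933 -3.995
v 0.375 2.14 -2.677
v -0.841 2.199 -4.146
v 0.484 2.406 -2.828
v -0.824 2.516 -4.213
v 0.501 2.723 -2.895
f 1 12 6
f 1 6 2
f 1 2 8
f 1 8 11
f 1 11 12
f 2 6 10
f 6 12 5
f 12 11 3
f 11 8 7
f 8 2 9
f 4 10 5
f 4 5 3
f 4 3 7
f 4 7 9
f 4 9 10
f 5 10 6
f 3 5 12
f 7 3 11
f 9 7 8
f 10 9 2
f 14 16 13
f 17 14 13
f 13 16 15
f 15 17 13
f 14 20 16
f 18 14 17
f 18 20 14
f 16 20 15
f 19 17 15
f 15 20 19
f 19 18 17
f 20 18 19
f 22 24 21
f 25 22 21
f 21 24 23
f 23 25 21
f 22 28 24
f 26 22 25
f 26 28 22
f 24 28 23
f 27 25 23
f 23 28 27
f 27 26 25
f 28 26 27
f 30 29 33
f 30 33 31
f 31 33 34
f 31 34 32
f 33 29 35
f 33 35 34
f 34 35 36
f 34 36 32
f 35 29 37
f 35 37 36
f 36 37 38
f 36 38 32
f 37 29 39
f 37 39 38
f 38 39 40
f 38 40 32
f 39 29 41
f 39 41 40
f 40 41 42
f 40 42 32
f 41 29 43
f 41 43 42
f 42 43 44
f 42 44 32
f 43 29 45
f 43 45 44
f 44 45 46
f 44 46 32
f 45 29 47
f 45 47 46
f 46 47 48
f 46 48 32
f 47 29 49
f 47 49 48
f 48 49 50
f 48 50 32
f 49 29 51
f 49 51 50
f 50 51 52
f 50 52 32
f 51 29 53
f 51 53 52
f 52 53 54
f 52 54 32
f 53 29 55
f 53 55 54
f 54 55 56
f 54 56 32
f 55 29 57
f 55 57 56
f 56 57 58
f 56 58 32
f 57 29 59
f 57 59 58
f 58 59 60
f 58 60 32
f 59 29 61
f 59 61 60
f 60 61 62
f 60 62 32
f 61 29 30
f 61 30 62
f 62 30 31
f 62 31 32
f 64 63 67
f 64 67 65
f 65 67 68
f 65 68 66
f 67 63 69
f 67 69 68
f 68 69 70
f 68 70 66
f 69 63 71
f 69 71 70
f 70 71 72
f 70 72 66
f 71 63 73
f 71 73 72
f 72 73 74
f 72 74 66
f 73 63 75
f 73 75 74
f 74 75 76
f 74 76 66
f 75 63 77
f 75 77 76
f 76 77 78
f 76 78 66
f 77 63 79
f 77 79 78
f 78 79 80
f 78 80 66
f 79 63 81
f 79 81 80
f 80 81 82
f 80 82 66
f 81 63 83
f 81 83 82
f 82 83 84
f 82 84 66
f 83 63 85
f 83 85 84
f 84 85 86
f 84 86 66
f 85 63 87
f 85 87 86
f 86 87 88
f 86 88 66
f 87 63 89
f 87 89 88
f 88 89 90
f 88 90 66
f 89 63 91
f 89 91 90
f 90 91 92
f 90 92 66
f 91 63 93
f 91 93 92
f 92 93 94
f 92 94 66
f 93 63 64
f 93 64 94
f 94 64 65
f 94 65 66



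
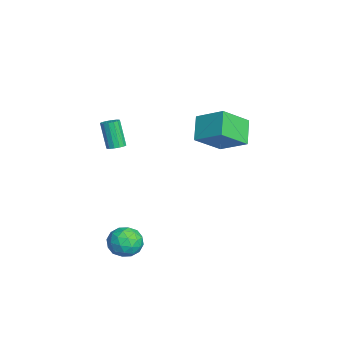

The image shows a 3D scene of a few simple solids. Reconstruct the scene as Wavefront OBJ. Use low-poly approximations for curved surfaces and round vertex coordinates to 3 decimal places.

v -2.009 -2.04 1.273
v -1.697 -1.656 1.463
v -2.299 -1.936 3.017
v -2.611 -2.32 2.827
v -1.931 -1.53 1.395
v -2.533 -1.81 2.949
v -2.186 -1.541 1.294
v -2.788 -1.821 2.848
v -2.393 -1.685 1.188
v -2.996 -1.965 2.742
v -2.498 -1.925 1.104
v -3.1 -2.205 2.658
v -2.471 -2.195 1.066
v -3.074 -2.475 2.62
v -2.321 -2.424 1.083
v -2.923 -2.704 2.637
v -2.087 -2.55 1.151
v -2.689 -2.83 2.705
v -1.832 -2.539 1.252
v -2.434 -2.819 2.806
v -1.624 -2.395 1.358
v -2.227 -2.675 2.912
v -1.52 -2.155 1.442
v -2.122 -2.435 2.996
v -1.546 -1.885 1.48
v -2.149 -2.165 3.034
v -0.819 1.977 3.985
v 0.157 3.247 4.851
v -1.612 3.401 2.792
v -0.637 4.67 3.658
v 0.377 1.77 2.942
v 1.352 3.039 3.808
v -0.417 3.193 1.749
v 0.559 4.463 2.615
v 2.159 -1.831 -2.54
v 2.771 -1.055 -2.549
v 3.389 -2.805 -2.851
v 4.001 -2.029 -2.86
v 3.587 -2.322 -2.012
v 2.827 -1.72 -1.819
v 3.333 -2.14 -3.581
v 2.573 -1.538 -3.388
v 3.497 -1.246 -3.192
v 3.653 -1.358 -2.222
v 2.507 -2.502 -3.178
v 2.663 -2.614 -2.208
v 2.357 -1.358 -2.517
v 3.803 -2.502 -2.883
v 3.559 -2.674 -2.384
v 3.919 -2.218 -2.39
v 2.39 -1.749 -2.088
v 2.749 -1.292 -2.094
v 3.229 -2.037 -1.778
v 3.411 -2.568 -3.306
v 3.77 -2.111 -3.312
v 2.241 -1.642 -3.01
v 2.601 -1.186 -3.016
v 2.931 -1.823 -3.622
v 3.143 -1.014 -2.9
v 3.866 -1.586 -3.083
v 3.474 -1.651 -3.507
v 3.027 -1.298 -3.394
v 3.235 -1.08 -2.33
v 3.958 -1.652 -2.513
v 3.715 -1.824 -2.015
v 3.268 -1.471 -1.902
v 3.662 -1.192 -2.708
v 2.202 -2.208 -2.887
v 2.925 -2.78 -3.07
v 2.892 -2.389 -3.498
v 2.445 -2.036 -3.385
v 2.294 -2.274 -2.317
v 3.017 -2.846 -2.5
v 3.133 -2.562 -2.006
v 2.686 -2.209 -1.893
v 2.498 -2.668 -2.692
v -3.709 3.674 0.73
v -3.27 3.069 0.417
v -3.352 2.482 1.437
v -3.791 3.086 1.75
v -2.955 3.395 0.63
v -3.037 2.807 1.65
v -2.928 3.827 0.881
v -3.01 3.239 1.901
v -3.199 4.201 1.074
v -3.281 3.613 2.094
v -3.665 4.373 1.136
v -3.747 3.785 2.156
v -4.148 4.278 1.043
v -4.23 3.691 2.063
v -4.463 3.953 0.83
v -4.545 3.365 1.85
v -4.49 3.521 0.579
v -4.572 2.933 1.599
v -4.219 3.147 0.386
v -4.301 2.559 1.406
v -3.753 2.975 0.324
v -3.835 2.387 1.344
f 2 1 5
f 2 5 3
f 3 5 6
f 3 6 4
f 5 1 7
f 5 7 6
f 6 7 8
f 6 8 4
f 7 1 9
f 7 9 8
f 8 9 10
f 8 10 4
f 9 1 11
f 9 11 10
f 10 11 12
f 10 12 4
f 11 1 13
f 11 13 12
f 12 13 14
f 12 14 4
f 13 1 15
f 13 15 14
f 14 15 16
f 14 16 4
f 15 1 17
f 15 17 16
f 16 17 18
f 16 18 4
f 17 1 19
f 17 19 18
f 18 19 20
f 18 20 4
f 19 1 21
f 19 21 20
f 20 21 22
f 20 22 4
f 21 1 23
f 21 23 22
f 22 23 24
f 22 24 4
f 23 1 25
f 23 25 24
f 24 25 26
f 24 26 4
f 25 1 2
f 25 2 26
f 26 2 3
f 26 3 4
f 28 30 27
f 31 28 27
f 27 30 29
f 29 31 27
f 28 34 30
f 32 28 31
f 32 34 28
f 30 34 29
f 33 31 29
f 29 34 33
f 33 32 31
f 34 32 33
f 35 72 51
f 72 46 75
f 51 75 40
f 72 75 51
f 35 51 47
f 51 40 52
f 47 52 36
f 51 52 47
f 35 47 56
f 47 36 57
f 56 57 42
f 47 57 56
f 35 56 68
f 56 42 71
f 68 71 45
f 56 71 68
f 35 68 72
f 68 45 76
f 72 76 46
f 68 76 72
f 36 52 63
f 52 40 66
f 63 66 44
f 52 66 63
f 40 75 53
f 75 46 74
f 53 74 39
f 75 74 53
f 46 76 73
f 76 45 69
f 73 69 37
f 76 69 73
f 45 71 70
f 71 42 58
f 70 58 41
f 71 58 70
f 42 57 62
f 57 36 59
f 62 59 43
f 57 59 62
f 38 64 50
f 64 44 65
f 50 65 39
f 64 65 50
f 38 50 48
f 50 39 49
f 48 49 37
f 50 49 48
f 38 48 55
f 48 37 54
f 55 54 41
f 48 54 55
f 38 55 60
f 55 41 61
f 60 61 43
f 55 61 60
f 38 60 64
f 60 43 67
f 64 67 44
f 60 67 64
f 39 65 53
f 65 44 66
f 53 66 40
f 65 66 53
f 37 49 73
f 49 39 74
f 73 74 46
f 49 74 73
f 41 54 70
f 54 37 69
f 70 69 45
f 54 69 70
f 43 61 62
f 61 41 58
f 62 58 42
f 61 58 62
f 44 67 63
f 67 43 59
f 63 59 36
f 67 59 63
f 78 77 81
f 78 81 79
f 79 81 82
f 79 82 80
f 81 77 83
f 81 83 82
f 82 83 84
f 82 84 80
f 83 77 85
f 83 85 84
f 84 85 86
f 84 86 80
f 85 77 87
f 85 87 86
f 86 87 88
f 86 88 80
f 87 77 89
f 87 89 88
f 88 89 90
f 88 90 80
f 89 77 91
f 89 91 90
f 90 91 92
f 90 92 80
f 91 77 93
f 91 93 92
f 92 93 94
f 92 94 80
f 93 77 95
f 93 95 94
f 94 95 96
f 94 96 80
f 95 77 97
f 95 97 96
f 96 97 98
f 96 98 80
f 97 77 78
f 97 78 98
f 98 78 79
f 98 79 80



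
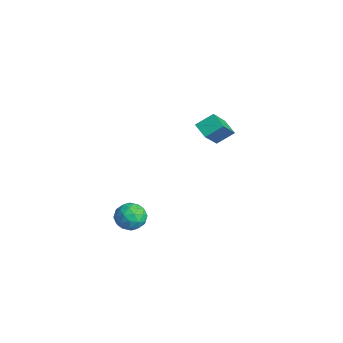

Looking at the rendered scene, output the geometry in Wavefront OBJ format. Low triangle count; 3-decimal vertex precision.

v 1.247 -2.318 -3.869
v 1.788 -1.906 -3.492
v 1.952 -3.354 -3.748
v 2.493 -2.942 -3.371
v 1.805 -3.079 -3.035
v 1.369 -2.439 -3.11
v 2.371 -2.821 -4.13
v 1.935 -2.181 -4.205
v 2.483 -2.217 -3.653
v 2.133 -2.376 -2.977
v 1.607 -2.884 -4.263
v 1.257 -3.043 -3.587
v 1.456 -2.021 -3.691
v 2.284 -3.239 -3.549
v 1.88 -3.32 -3.352
v 2.198 -3.077 -3.13
v 1.209 -2.334 -3.467
v 1.527 -2.092 -3.245
v 1.537 -2.781 -2.977
v 2.213 -3.168 -3.995
v 2.531 -2.926 -3.773
v 1.542 -2.183 -4.11
v 1.86 -1.94 -3.888
v 2.203 -2.479 -4.263
v 2.182 -1.961 -3.564
v 2.597 -2.57 -3.493
v 2.525 -2.5 -3.939
v 2.269 -2.123 -3.983
v 1.977 -2.055 -3.167
v 2.391 -2.664 -3.095
v 1.986 -2.745 -2.898
v 1.73 -2.368 -2.942
v 2.385 -2.238 -3.261
v 1.349 -2.596 -4.145
v 1.763 -3.205 -4.073
v 2.01 -2.892 -4.298
v 1.754 -2.515 -4.342
v 1.143 -2.69 -3.747
v 1.558 -3.299 -3.676
v 1.471 -3.137 -3.257
v 1.215 -2.76 -3.301
v 1.355 -3.022 -3.979
v -1.692 3.286 -2.919
v -2.453 3.146 -2.521
v -1.551 4.144 -2.348
v -2.312 4.004 -1.95
v -0.808 2.256 -1.59
v -1.569 2.116 -1.192
v -0.667 3.114 -1.019
v -1.428 2.974 -0.621
f 1 38 17
f 38 12 41
f 17 41 6
f 38 41 17
f 1 17 13
f 17 6 18
f 13 18 2
f 17 18 13
f 1 13 22
f 13 2 23
f 22 23 8
f 13 23 22
f 1 22 34
f 22 8 37
f 34 37 11
f 22 37 34
f 1 34 38
f 34 11 42
f 38 42 12
f 34 42 38
f 2 18 29
f 18 6 32
f 29 32 10
f 18 32 29
f 6 41 19
f 41 12 40
f 19 40 5
f 41 40 19
f 12 42 39
f 42 11 35
f 39 35 3
f 42 35 39
f 11 37 36
f 37 8 24
f 36 24 7
f 37 24 36
f 8 23 28
f 23 2 25
f 28 25 9
f 23 25 28
f 4 30 16
f 30 10 31
f 16 31 5
f 30 31 16
f 4 16 14
f 16 5 15
f 14 15 3
f 16 15 14
f 4 14 21
f 14 3 20
f 21 20 7
f 14 20 21
f 4 21 26
f 21 7 27
f 26 27 9
f 21 27 26
f 4 26 30
f 26 9 33
f 30 33 10
f 26 33 30
f 5 31 19
f 31 10 32
f 19 32 6
f 31 32 19
f 3 15 39
f 15 5 40
f 39 40 12
f 15 40 39
f 7 20 36
f 20 3 35
f 36 35 11
f 20 35 36
f 9 27 28
f 27 7 24
f 28 24 8
f 27 24 28
f 10 33 29
f 33 9 25
f 29 25 2
f 33 25 29
f 44 46 43
f 47 44 43
f 43 46 45
f 45 47 43
f 44 50 46
f 48 44 47
f 48 50 44
f 46 50 45
f 49 47 45
f 45 50 49
f 49 48 47
f 50 48 49



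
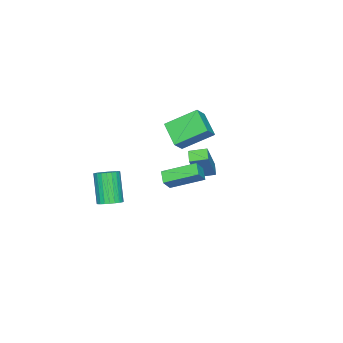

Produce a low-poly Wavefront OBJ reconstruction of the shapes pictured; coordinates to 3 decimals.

v 2.998 2.031 -1.583
v 2.456 1.561 -1.127
v 2.173 3.747 -0.796
v 1.631 3.277 -0.34
v 3.629 2.003 -0.86
v 3.087 1.533 -0.404
v 2.804 3.719 -0.073
v 2.262 3.249 0.383
v -2.736 -1.447 -0.84
v -3.744 0.111 0.304
v -1.877 -0.23 -1.741
v -2.885 1.328 -0.596
v -1.955 -1.468 -0.124
v -2.963 0.09 1.021
v -1.096 -0.251 -1.024
v -2.104 1.307 0.12
v -4.001 -0.58 -4.456
v -2.943 -0.47 -2.553
v -4.53 0.367 -4.217
v -3.472 0.477 -2.314
v -3.348 -0.117 -4.846
v -2.29 -0.007 -2.943
v -3.877 0.83 -4.607
v -2.819 0.94 -2.704
v 4.092 -1.12 -3.266
v 4.426 -0.572 -2.917
v 3.682 -1.273 -1.105
v 3.348 -1.82 -1.454
v 4.173 -0.455 -2.976
v 3.429 -1.155 -1.164
v 3.908 -0.439 -3.078
v 3.164 -1.139 -1.266
v 3.67 -0.526 -3.209
v 2.927 -1.227 -1.397
v 3.497 -0.704 -3.349
v 2.754 -1.405 -1.537
v 3.415 -0.945 -3.476
v 2.671 -1.646 -1.664
v 3.435 -1.213 -3.571
v 2.692 -1.914 -1.759
v 3.556 -1.466 -3.62
v 2.812 -2.167 -1.808
v 3.758 -1.667 -3.615
v 3.014 -2.368 -1.803
v 4.011 -1.785 -3.556
v 3.267 -2.485 -1.744
v 4.276 -1.801 -3.454
v 3.532 -2.501 -1.642
v 4.513 -1.713 -3.323
v 3.77 -2.414 -1.511
v 4.686 -1.535 -3.183
v 3.943 -2.236 -1.371
v 4.769 -1.294 -3.056
v 4.025 -1.995 -1.244
v 4.748 -1.026 -2.961
v 4.005 -1.727 -1.149
v 4.628 -0.773 -2.912
v 3.884 -1.474 -1.1
f 2 4 1
f 5 2 1
f 1 4 3
f 3 5 1
f 2 8 4
f 6 2 5
f 6 8 2
f 4 8 3
f 7 5 3
f 3 8 7
f 7 6 5
f 8 6 7
f 10 12 9
f 13 10 9
f 9 12 11
f 11 13 9
f 10 16 12
f 14 10 13
f 14 16 10
f 12 16 11
f 15 13 11
f 11 16 15
f 15 14 13
f 16 14 15
f 18 20 17
f 21 18 17
f 17 20 19
f 19 21 17
f 18 24 20
f 22 18 21
f 22 24 18
f 20 24 19
f 23 21 19
f 19 24 23
f 23 22 21
f 24 22 23
f 26 25 29
f 26 29 27
f 27 29 30
f 27 30 28
f 29 25 31
f 29 31 30
f 30 31 32
f 30 32 28
f 31 25 33
f 31 33 32
f 32 33 34
f 32 34 28
f 33 25 35
f 33 35 34
f 34 35 36
f 34 36 28
f 35 25 37
f 35 37 36
f 36 37 38
f 36 38 28
f 37 25 39
f 37 39 38
f 38 39 40
f 38 40 28
f 39 25 41
f 39 41 40
f 40 41 42
f 40 42 28
f 41 25 43
f 41 43 42
f 42 43 44
f 42 44 28
f 43 25 45
f 43 45 44
f 44 45 46
f 44 46 28
f 45 25 47
f 45 47 46
f 46 47 48
f 46 48 28
f 47 25 49
f 47 49 48
f 48 49 50
f 48 50 28
f 49 25 51
f 49 51 50
f 50 51 52
f 50 52 28
f 51 25 53
f 51 53 52
f 52 53 54
f 52 54 28
f 53 25 55
f 53 55 54
f 54 55 56
f 54 56 28
f 55 25 57
f 55 57 56
f 56 57 58
f 56 58 28
f 57 25 26
f 57 26 58
f 58 26 27
f 58 27 28



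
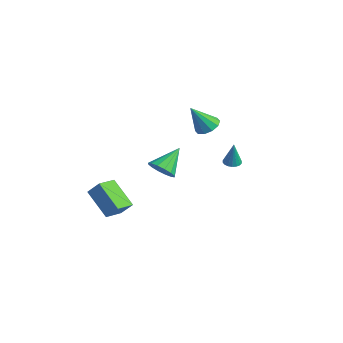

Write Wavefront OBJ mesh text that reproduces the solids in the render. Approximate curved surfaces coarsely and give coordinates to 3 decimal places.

v 1.141 -2.126 0.432
v 1.938 -1.754 0.246
v 0.759 -0.714 1.628
v 1.644 -1.57 -0.065
v 1.215 -1.535 -0.243
v 0.766 -1.658 -0.24
v 0.417 -1.908 -0.057
v 0.262 -2.215 0.257
v 0.343 -2.499 0.618
v 0.637 -2.683 0.928
v 1.066 -2.718 1.106
v 1.515 -2.594 1.103
v 1.864 -2.345 0.92
v 2.019 -2.037 0.606
v -0.744 -4.652 -3.59
v -2.382 -4.942 -2.26
v -1.178 -3.446 -3.861
v -2.816 -3.736 -2.531
v -0.104 -4.224 -2.709
v -1.742 -4.514 -1.379
v -0.538 -3.018 -2.98
v -2.176 -3.308 -1.65
v -3.682 3.92 0.123
v -3.272 4.53 0.57
v -3.958 2.88 1.797
v -3.789 4.653 0.56
v -4.265 4.495 0.384
v -4.518 4.118 0.108
v -4.452 3.666 -0.162
v -4.092 3.31 -0.324
v -3.575 3.187 -0.314
v -3.098 3.344 -0.138
v -2.845 3.721 0.138
v -2.911 4.174 0.408
v 2.86 1.453 0.889
v 3.145 1 0.812
v 3.14 1.367 2.431
v 3.311 1.172 0.792
v 3.389 1.399 0.79
v 3.361 1.637 0.808
v 3.235 1.839 0.842
v 3.034 1.964 0.885
v 2.799 1.988 0.929
v 2.576 1.905 0.965
v 2.41 1.733 0.986
v 2.332 1.506 0.987
v 2.359 1.268 0.969
v 2.486 1.066 0.935
v 2.687 0.941 0.892
v 2.922 0.918 0.848
f 2 1 4
f 2 4 3
f 4 1 5
f 4 5 3
f 5 1 6
f 5 6 3
f 6 1 7
f 6 7 3
f 7 1 8
f 7 8 3
f 8 1 9
f 8 9 3
f 9 1 10
f 9 10 3
f 10 1 11
f 10 11 3
f 11 1 12
f 11 12 3
f 12 1 13
f 12 13 3
f 13 1 14
f 13 14 3
f 14 1 2
f 14 2 3
f 16 18 15
f 19 16 15
f 15 18 17
f 17 19 15
f 16 22 18
f 20 16 19
f 20 22 16
f 18 22 17
f 21 19 17
f 17 22 21
f 21 20 19
f 22 20 21
f 24 23 26
f 24 26 25
f 26 23 27
f 26 27 25
f 27 23 28
f 27 28 25
f 28 23 29
f 28 29 25
f 29 23 30
f 29 30 25
f 30 23 31
f 30 31 25
f 31 23 32
f 31 32 25
f 32 23 33
f 32 33 25
f 33 23 34
f 33 34 25
f 34 23 24
f 34 24 25
f 36 35 38
f 36 38 37
f 38 35 39
f 38 39 37
f 39 35 40
f 39 40 37
f 40 35 41
f 40 41 37
f 41 35 42
f 41 42 37
f 42 35 43
f 42 43 37
f 43 35 44
f 43 44 37
f 44 35 45
f 44 45 37
f 45 35 46
f 45 46 37
f 46 35 47
f 46 47 37
f 47 35 48
f 47 48 37
f 48 35 49
f 48 49 37
f 49 35 50
f 49 50 37
f 50 35 36
f 50 36 37



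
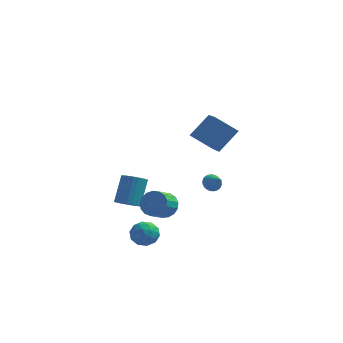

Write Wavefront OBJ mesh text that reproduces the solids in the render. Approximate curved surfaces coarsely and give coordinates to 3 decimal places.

v 0.732 -0.6 -2.713
v 1.555 -0.7 -2.314
v 1.111 -1.7 -1.649
v 0.288 -1.6 -2.047
v 1.34 -0.426 -2.045
v 0.897 -1.425 -1.38
v 0.986 -0.191 -1.929
v 0.543 -1.191 -1.263
v 0.574 -0.05 -1.992
v 0.13 -1.05 -1.327
v 0.198 -0.036 -2.221
v -0.246 -1.035 -1.555
v -0.056 -0.15 -2.562
v -0.5 -1.149 -1.896
v -0.129 -0.368 -2.938
v -0.573 -1.367 -2.272
v -0.005 -0.639 -3.262
v -0.449 -1.638 -2.596
v 0.288 -0.901 -3.46
v -0.156 -1.9 -2.795
v 0.682 -1.094 -3.487
v 0.239 -2.093 -2.822
v 1.088 -1.174 -3.337
v 0.645 -2.174 -2.672
v 1.413 -1.123 -3.044
v 0.969 -2.122 -2.378
v 1.581 -0.952 -2.675
v 1.137 -1.951 -2.009
v 2.709 3.638 -2.896
v 2.918 3.32 -3.423
v 3.411 2.922 -2.184
v 3.09 3.506 -3.405
v 3.204 3.711 -3.311
v 3.243 3.906 -3.153
v 3.2 4.06 -2.956
v 3.083 4.15 -2.749
v 2.909 4.162 -2.566
v 2.704 4.094 -2.432
v 2.5 3.957 -2.369
v 2.328 3.771 -2.386
v 2.214 3.565 -2.481
v 2.175 3.371 -2.639
v 2.218 3.217 -2.836
v 2.335 3.127 -3.042
v 2.509 3.115 -3.226
v 2.714 3.183 -3.36
v 4.101 -1.629 2.637
v 2.751 -1.706 3.652
v 3.404 0.188 1.849
v 2.055 0.111 2.863
v 5.025 -0.711 3.937
v 3.676 -0.788 4.951
v 4.329 1.106 3.148
v 2.979 1.029 4.163
v -0.77 -2.534 -3.705
v -0.216 -2.045 -4.262
v 0.296 -3.575 -3.558
v 0.85 -3.086 -4.115
v 0.644 -2.767 -3.271
v -0.015 -2.124 -3.362
v 0.095 -3.496 -4.458
v -0.564 -2.853 -4.549
v 0.318 -2.64 -4.727
v 0.658 -2.189 -3.994
v -0.578 -3.431 -3.826
v -0.238 -2.98 -3.093
v -0.587 -2.198 -3.996
v 0.667 -3.422 -3.824
v 0.545 -3.234 -3.328
v 0.871 -2.947 -3.655
v -0.468 -2.244 -3.467
v -0.143 -1.957 -3.795
v 0.363 -2.381 -3.213
v 0.223 -3.663 -4.025
v 0.548 -3.376 -4.353
v -0.791 -2.673 -4.165
v -0.465 -2.386 -4.492
v -0.283 -3.239 -4.607
v 0.053 -2.26 -4.597
v 0.68 -2.872 -4.511
v 0.236 -3.114 -4.712
v -0.151 -2.735 -4.766
v 0.253 -1.995 -4.166
v 0.879 -2.607 -4.08
v 0.758 -2.42 -3.584
v 0.371 -2.042 -3.637
v 0.567 -2.345 -4.44
v -0.799 -3.013 -3.74
v -0.173 -3.625 -3.654
v -0.291 -3.578 -4.183
v -0.678 -3.2 -4.236
v -0.6 -2.748 -3.309
v 0.027 -3.36 -3.223
v 0.231 -2.885 -3.054
v -0.156 -2.506 -3.108
v -0.487 -3.275 -3.38
v -1.792 0.6 -3.579
v -1.323 1.109 -3.981
v -1.138 2.248 -2.323
v -1.608 1.74 -1.921
v -1.605 1.231 -4.033
v -1.42 2.371 -2.376
v -1.916 1.258 -4.017
v -1.731 2.397 -2.36
v -2.207 1.185 -3.934
v -2.023 2.324 -2.277
v -2.436 1.022 -3.797
v -2.251 2.162 -2.139
v -2.567 0.796 -3.627
v -2.382 1.935 -1.969
v -2.58 0.539 -3.449
v -2.395 1.679 -1.791
v -2.472 0.292 -3.291
v -2.288 1.432 -1.634
v -2.262 0.092 -3.177
v -2.077 1.231 -1.519
v -1.98 -0.031 -3.124
v -1.795 1.109 -1.467
v -1.669 -0.057 -3.14
v -1.484 1.082 -1.483
v -1.377 0.016 -3.223
v -1.193 1.155 -1.566
v -1.149 0.178 -3.361
v -0.964 1.318 -1.703
v -1.018 0.405 -3.531
v -0.833 1.544 -1.873
v -1.005 0.661 -3.709
v -0.82 1.801 -2.051
v -1.112 0.908 -3.866
v -0.928 2.048 -2.209
f 2 1 5
f 2 5 3
f 3 5 6
f 3 6 4
f 5 1 7
f 5 7 6
f 6 7 8
f 6 8 4
f 7 1 9
f 7 9 8
f 8 9 10
f 8 10 4
f 9 1 11
f 9 11 10
f 10 11 12
f 10 12 4
f 11 1 13
f 11 13 12
f 12 13 14
f 12 14 4
f 13 1 15
f 13 15 14
f 14 15 16
f 14 16 4
f 15 1 17
f 15 17 16
f 16 17 18
f 16 18 4
f 17 1 19
f 17 19 18
f 18 19 20
f 18 20 4
f 19 1 21
f 19 21 20
f 20 21 22
f 20 22 4
f 21 1 23
f 21 23 22
f 22 23 24
f 22 24 4
f 23 1 25
f 23 25 24
f 24 25 26
f 24 26 4
f 25 1 27
f 25 27 26
f 26 27 28
f 26 28 4
f 27 1 2
f 27 2 28
f 28 2 3
f 28 3 4
f 30 29 32
f 30 32 31
f 32 29 33
f 32 33 31
f 33 29 34
f 33 34 31
f 34 29 35
f 34 35 31
f 35 29 36
f 35 36 31
f 36 29 37
f 36 37 31
f 37 29 38
f 37 38 31
f 38 29 39
f 38 39 31
f 39 29 40
f 39 40 31
f 40 29 41
f 40 41 31
f 41 29 42
f 41 42 31
f 42 29 43
f 42 43 31
f 43 29 44
f 43 44 31
f 44 29 45
f 44 45 31
f 45 29 46
f 45 46 31
f 46 29 30
f 46 30 31
f 48 50 47
f 51 48 47
f 47 50 49
f 49 51 47
f 48 54 50
f 52 48 51
f 52 54 48
f 50 54 49
f 53 51 49
f 49 54 53
f 53 52 51
f 54 52 53
f 55 92 71
f 92 66 95
f 71 95 60
f 92 95 71
f 55 71 67
f 71 60 72
f 67 72 56
f 71 72 67
f 55 67 76
f 67 56 77
f 76 77 62
f 67 77 76
f 55 76 88
f 76 62 91
f 88 91 65
f 76 91 88
f 55 88 92
f 88 65 96
f 92 96 66
f 88 96 92
f 56 72 83
f 72 60 86
f 83 86 64
f 72 86 83
f 60 95 73
f 95 66 94
f 73 94 59
f 95 94 73
f 66 96 93
f 96 65 89
f 93 89 57
f 96 89 93
f 65 91 90
f 91 62 78
f 90 78 61
f 91 78 90
f 62 77 82
f 77 56 79
f 82 79 63
f 77 79 82
f 58 84 70
f 84 64 85
f 70 85 59
f 84 85 70
f 58 70 68
f 70 59 69
f 68 69 57
f 70 69 68
f 58 68 75
f 68 57 74
f 75 74 61
f 68 74 75
f 58 75 80
f 75 61 81
f 80 81 63
f 75 81 80
f 58 80 84
f 80 63 87
f 84 87 64
f 80 87 84
f 59 85 73
f 85 64 86
f 73 86 60
f 85 86 73
f 57 69 93
f 69 59 94
f 93 94 66
f 69 94 93
f 61 74 90
f 74 57 89
f 90 89 65
f 74 89 90
f 63 81 82
f 81 61 78
f 82 78 62
f 81 78 82
f 64 87 83
f 87 63 79
f 83 79 56
f 87 79 83
f 98 97 101
f 98 101 99
f 99 101 102
f 99 102 100
f 101 97 103
f 101 103 102
f 102 103 104
f 102 104 100
f 103 97 105
f 103 105 104
f 104 105 106
f 104 106 100
f 105 97 107
f 105 107 106
f 106 107 108
f 106 108 100
f 107 97 109
f 107 109 108
f 108 109 110
f 108 110 100
f 109 97 111
f 109 111 110
f 110 111 112
f 110 112 100
f 111 97 113
f 111 113 112
f 112 113 114
f 112 114 100
f 113 97 115
f 113 115 114
f 114 115 116
f 114 116 100
f 115 97 117
f 115 117 116
f 116 117 118
f 116 118 100
f 117 97 119
f 117 119 118
f 118 119 120
f 118 120 100
f 119 97 121
f 119 121 120
f 120 121 122
f 120 122 100
f 121 97 123
f 121 123 122
f 122 123 124
f 122 124 100
f 123 97 125
f 123 125 124
f 124 125 126
f 124 126 100
f 125 97 127
f 125 127 126
f 126 127 128
f 126 128 100
f 127 97 129
f 127 129 128
f 128 129 130
f 128 130 100
f 129 97 98
f 129 98 130
f 130 98 99
f 130 99 100



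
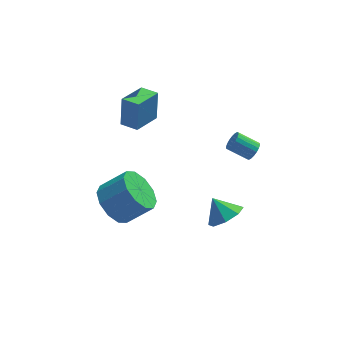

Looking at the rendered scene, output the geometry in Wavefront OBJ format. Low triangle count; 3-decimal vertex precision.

v -1.358 2.577 2.942
v -1.251 2.938 4.435
v -0.371 3.657 2.61
v -0.264 4.017 4.104
v -0.676 1.983 3.036
v -0.569 2.343 4.53
v 0.311 3.062 2.705
v 0.418 3.423 4.198
v 2.868 -1.287 -0.453
v 3.34 -1.756 0.167
v 2.332 -0.733 0.373
v 3.66 -1.166 -0.022
v 3.515 -0.647 -0.463
v 2.991 -0.503 -0.899
v 2.395 -0.818 -1.074
v 2.076 -1.408 -0.885
v 2.22 -1.927 -0.443
v 2.744 -2.071 -0.008
v -2.149 -2.148 2.105
v -1.533 -1.618 1.394
v -0.376 -1.661 2.363
v -0.991 -2.192 3.075
v -1.838 -1.167 1.779
v -0.681 -1.21 2.748
v -2.263 -1.09 2.289
v -1.106 -1.134 3.258
v -2.643 -1.418 2.729
v -1.486 -1.461 3.698
v -2.835 -2.025 2.93
v -1.678 -2.068 3.899
v -2.764 -2.679 2.817
v -1.607 -2.722 3.786
v -2.459 -3.13 2.432
v -1.302 -3.173 3.401
v -2.034 -3.206 1.922
v -0.877 -3.25 2.891
v -1.654 -2.879 1.482
v -0.497 -2.922 2.451
v -1.462 -2.272 1.281
v -0.305 -2.315 2.25
v 4.263 0.166 2.695
v 4.526 0.54 2.896
v 3.62 0.869 3.467
v 3.357 0.494 3.265
v 4.443 0.632 2.711
v 3.537 0.96 3.282
v 4.324 0.632 2.523
v 3.418 0.96 3.094
v 4.193 0.539 2.369
v 3.287 0.867 2.94
v 4.076 0.372 2.279
v 3.17 0.7 2.85
v 3.996 0.165 2.272
v 3.09 0.493 2.843
v 3.969 -0.043 2.348
v 3.063 0.286 2.919
v 4 -0.209 2.493
v 3.094 0.12 3.064
v 4.083 -0.3 2.678
v 3.177 0.028 3.249
v 4.202 -0.3 2.866
v 3.296 0.028 3.437
v 4.333 -0.207 3.02
v 3.427 0.121 3.591
v 4.45 -0.04 3.11
v 3.544 0.288 3.681
v 4.53 0.167 3.117
v 3.624 0.495 3.688
v 4.557 0.374 3.041
v 3.651 0.703 3.612
f 2 4 1
f 5 2 1
f 1 4 3
f 3 5 1
f 2 8 4
f 6 2 5
f 6 8 2
f 4 8 3
f 7 5 3
f 3 8 7
f 7 6 5
f 8 6 7
f 10 9 12
f 10 12 11
f 12 9 13
f 12 13 11
f 13 9 14
f 13 14 11
f 14 9 15
f 14 15 11
f 15 9 16
f 15 16 11
f 16 9 17
f 16 17 11
f 17 9 18
f 17 18 11
f 18 9 10
f 18 10 11
f 20 19 23
f 20 23 21
f 21 23 24
f 21 24 22
f 23 19 25
f 23 25 24
f 24 25 26
f 24 26 22
f 25 19 27
f 25 27 26
f 26 27 28
f 26 28 22
f 27 19 29
f 27 29 28
f 28 29 30
f 28 30 22
f 29 19 31
f 29 31 30
f 30 31 32
f 30 32 22
f 31 19 33
f 31 33 32
f 32 33 34
f 32 34 22
f 33 19 35
f 33 35 34
f 34 35 36
f 34 36 22
f 35 19 37
f 35 37 36
f 36 37 38
f 36 38 22
f 37 19 39
f 37 39 38
f 38 39 40
f 38 40 22
f 39 19 20
f 39 20 40
f 40 20 21
f 40 21 22
f 42 41 45
f 42 45 43
f 43 45 46
f 43 46 44
f 45 41 47
f 45 47 46
f 46 47 48
f 46 48 44
f 47 41 49
f 47 49 48
f 48 49 50
f 48 50 44
f 49 41 51
f 49 51 50
f 50 51 52
f 50 52 44
f 51 41 53
f 51 53 52
f 52 53 54
f 52 54 44
f 53 41 55
f 53 55 54
f 54 55 56
f 54 56 44
f 55 41 57
f 55 57 56
f 56 57 58
f 56 58 44
f 57 41 59
f 57 59 58
f 58 59 60
f 58 60 44
f 59 41 61
f 59 61 60
f 60 61 62
f 60 62 44
f 61 41 63
f 61 63 62
f 62 63 64
f 62 64 44
f 63 41 65
f 63 65 64
f 64 65 66
f 64 66 44
f 65 41 67
f 65 67 66
f 66 67 68
f 66 68 44
f 67 41 69
f 67 69 68
f 68 69 70
f 68 70 44
f 69 41 42
f 69 42 70
f 70 42 43
f 70 43 44



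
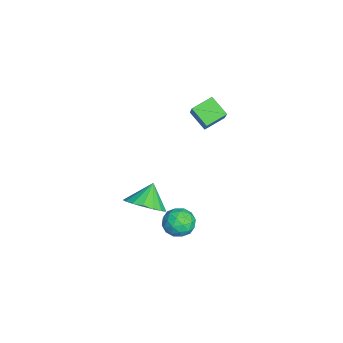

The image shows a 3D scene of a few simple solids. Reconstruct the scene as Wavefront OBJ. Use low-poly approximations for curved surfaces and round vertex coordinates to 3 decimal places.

v -2.468 1.078 -0.553
v -3.24 0.369 0.128
v -3.035 2.081 -0.152
v -3.807 1.372 0.529
v -1.593 1.148 0.511
v -2.365 0.439 1.192
v -2.16 2.151 0.912
v -2.932 1.442 1.593
v 3.254 0.443 -2.851
v 3.728 -0.27 -2.744
v 2.092 -0.33 -2.856
v 2.566 -1.043 -2.749
v 2.501 -0.469 -2.11
v 3.219 0.009 -2.106
v 2.601 -0.609 -3.494
v 3.319 -0.131 -3.49
v 3.324 -0.92 -3.142
v 3.262 -0.833 -2.286
v 2.558 0.233 -3.314
v 2.496 0.32 -2.458
v 3.593 0.154 -2.797
v 2.227 -0.754 -2.803
v 2.189 -0.417 -2.427
v 2.468 -0.836 -2.364
v 3.294 0.318 -2.422
v 3.572 -0.1 -2.359
v 2.851 -0.217 -1.986
v 2.248 -0.5 -3.241
v 2.526 -0.918 -3.178
v 3.352 0.236 -3.236
v 3.631 -0.183 -3.173
v 2.969 -0.383 -3.614
v 3.634 -0.647 -2.968
v 2.951 -1.101 -2.971
v 2.972 -0.846 -3.409
v 3.394 -0.565 -3.407
v 3.598 -0.595 -2.465
v 2.915 -1.05 -2.468
v 2.877 -0.712 -2.092
v 3.299 -0.432 -2.09
v 3.361 -0.978 -2.699
v 2.905 0.45 -3.132
v 2.222 -0.005 -3.135
v 2.521 -0.168 -3.51
v 2.943 0.112 -3.508
v 2.869 0.501 -2.629
v 2.186 0.047 -2.632
v 2.426 -0.035 -2.193
v 2.848 0.246 -2.191
v 2.459 0.378 -2.901
v 3.445 -1.894 -0.94
v 4.14 -1.123 -0.68
v 2.635 -1.486 0.02
v 3.837 -0.902 -1.029
v 3.445 -0.909 -1.358
v 3.052 -1.141 -1.591
v 2.749 -1.546 -1.675
v 2.606 -2.03 -1.59
v 2.655 -2.483 -1.356
v 2.885 -2.801 -1.027
v 3.243 -2.911 -0.678
v 3.647 -2.788 -0.389
v 4.005 -2.46 -0.226
v 4.235 -2.003 -0.226
v 4.284 -1.52 -0.39
f 2 4 1
f 5 2 1
f 1 4 3
f 3 5 1
f 2 8 4
f 6 2 5
f 6 8 2
f 4 8 3
f 7 5 3
f 3 8 7
f 7 6 5
f 8 6 7
f 9 46 25
f 46 20 49
f 25 49 14
f 46 49 25
f 9 25 21
f 25 14 26
f 21 26 10
f 25 26 21
f 9 21 30
f 21 10 31
f 30 31 16
f 21 31 30
f 9 30 42
f 30 16 45
f 42 45 19
f 30 45 42
f 9 42 46
f 42 19 50
f 46 50 20
f 42 50 46
f 10 26 37
f 26 14 40
f 37 40 18
f 26 40 37
f 14 49 27
f 49 20 48
f 27 48 13
f 49 48 27
f 20 50 47
f 50 19 43
f 47 43 11
f 50 43 47
f 19 45 44
f 45 16 32
f 44 32 15
f 45 32 44
f 16 31 36
f 31 10 33
f 36 33 17
f 31 33 36
f 12 38 24
f 38 18 39
f 24 39 13
f 38 39 24
f 12 24 22
f 24 13 23
f 22 23 11
f 24 23 22
f 12 22 29
f 22 11 28
f 29 28 15
f 22 28 29
f 12 29 34
f 29 15 35
f 34 35 17
f 29 35 34
f 12 34 38
f 34 17 41
f 38 41 18
f 34 41 38
f 13 39 27
f 39 18 40
f 27 40 14
f 39 40 27
f 11 23 47
f 23 13 48
f 47 48 20
f 23 48 47
f 15 28 44
f 28 11 43
f 44 43 19
f 28 43 44
f 17 35 36
f 35 15 32
f 36 32 16
f 35 32 36
f 18 41 37
f 41 17 33
f 37 33 10
f 41 33 37
f 52 51 54
f 52 54 53
f 54 51 55
f 54 55 53
f 55 51 56
f 55 56 53
f 56 51 57
f 56 57 53
f 57 51 58
f 57 58 53
f 58 51 59
f 58 59 53
f 59 51 60
f 59 60 53
f 60 51 61
f 60 61 53
f 61 51 62
f 61 62 53
f 62 51 63
f 62 63 53
f 63 51 64
f 63 64 53
f 64 51 65
f 64 65 53
f 65 51 52
f 65 52 53

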